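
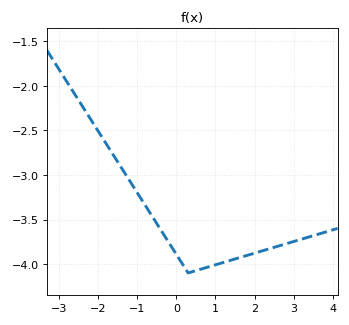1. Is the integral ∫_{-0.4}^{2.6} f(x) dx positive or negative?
negative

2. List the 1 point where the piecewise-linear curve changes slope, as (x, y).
(0.3, -4.1)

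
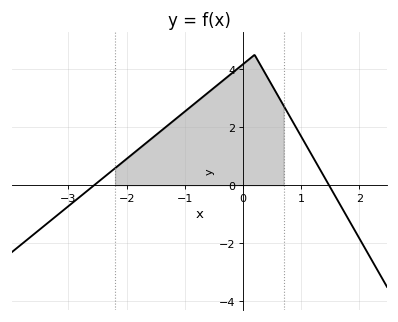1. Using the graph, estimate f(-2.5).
0.099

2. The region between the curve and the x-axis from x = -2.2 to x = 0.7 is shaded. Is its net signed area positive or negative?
positive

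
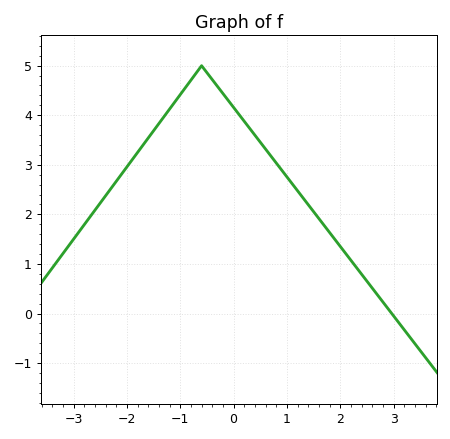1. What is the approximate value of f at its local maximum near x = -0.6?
5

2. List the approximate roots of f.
3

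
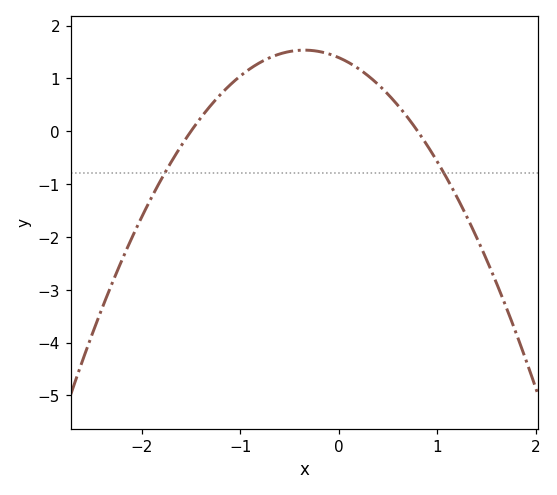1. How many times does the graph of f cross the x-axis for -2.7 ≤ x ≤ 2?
2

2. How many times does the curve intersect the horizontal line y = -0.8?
2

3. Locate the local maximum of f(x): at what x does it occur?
-0.35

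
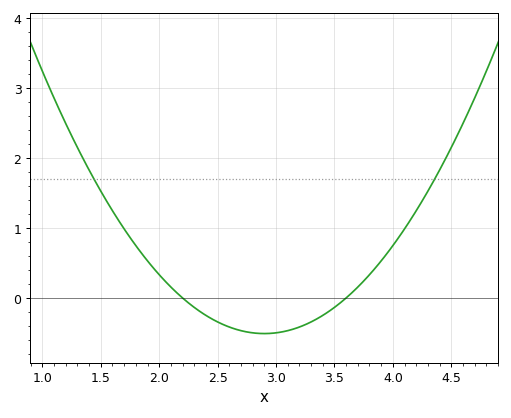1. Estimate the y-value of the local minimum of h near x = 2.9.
-0.51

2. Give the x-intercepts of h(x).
2.2, 3.6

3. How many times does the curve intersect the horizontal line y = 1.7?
2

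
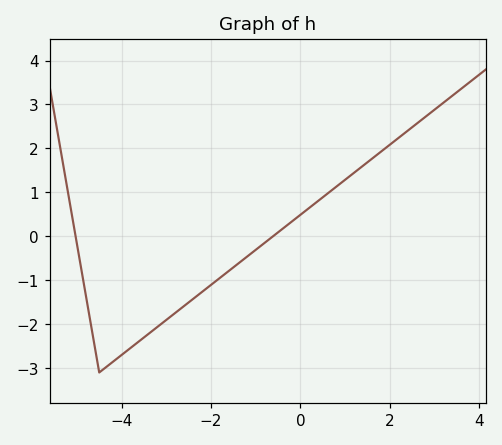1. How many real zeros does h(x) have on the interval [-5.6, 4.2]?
2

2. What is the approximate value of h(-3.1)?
-1.98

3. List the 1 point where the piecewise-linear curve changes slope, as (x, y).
(-4.5, -3.1)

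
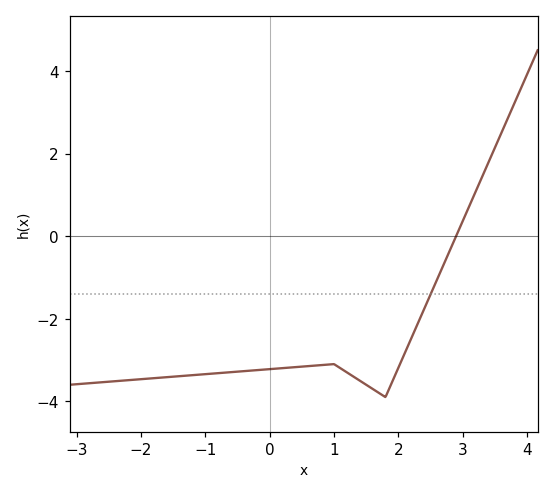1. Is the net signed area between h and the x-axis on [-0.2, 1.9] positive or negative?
negative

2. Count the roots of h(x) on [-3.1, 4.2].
1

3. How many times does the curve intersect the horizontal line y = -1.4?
1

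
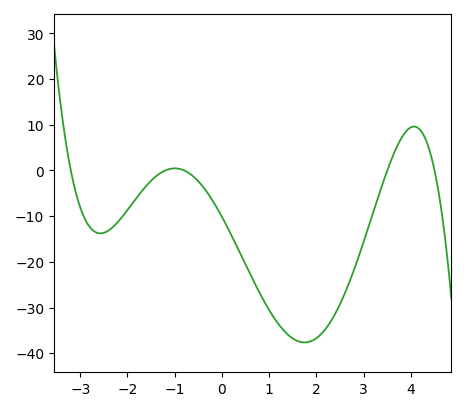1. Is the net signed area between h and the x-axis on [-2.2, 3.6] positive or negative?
negative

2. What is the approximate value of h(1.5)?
-36.8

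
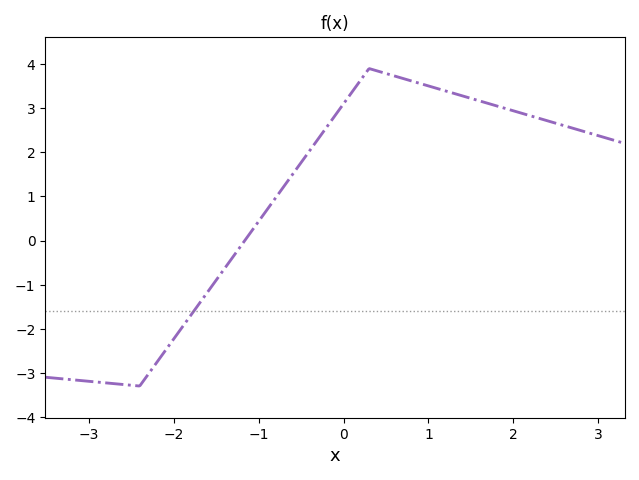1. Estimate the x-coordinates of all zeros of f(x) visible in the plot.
-1.2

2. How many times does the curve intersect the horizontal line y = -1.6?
1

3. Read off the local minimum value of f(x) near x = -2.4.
-3.3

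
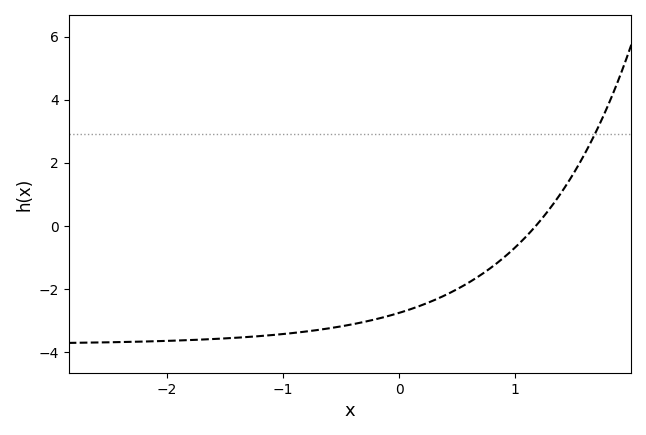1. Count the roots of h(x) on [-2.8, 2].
1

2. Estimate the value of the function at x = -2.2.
-3.66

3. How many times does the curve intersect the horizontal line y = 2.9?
1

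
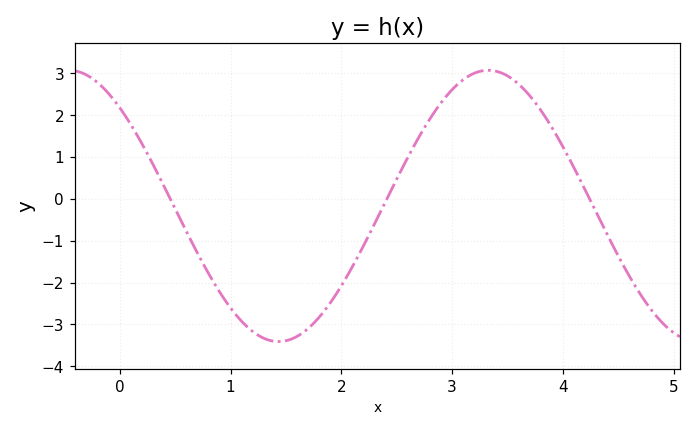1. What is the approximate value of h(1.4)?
-3.4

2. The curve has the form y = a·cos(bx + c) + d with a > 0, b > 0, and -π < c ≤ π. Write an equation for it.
y = 3.24cos(1.66x + 0.762) - 0.17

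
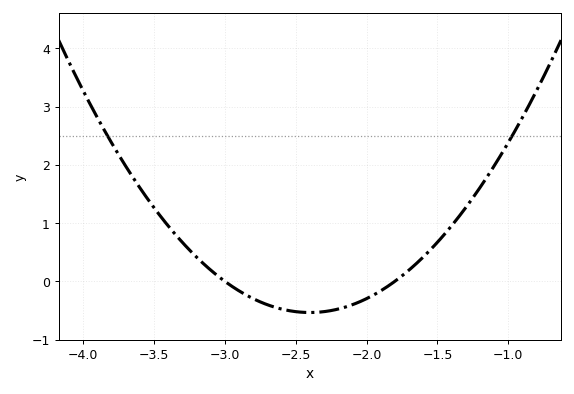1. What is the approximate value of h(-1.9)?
-0.2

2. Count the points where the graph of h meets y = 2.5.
2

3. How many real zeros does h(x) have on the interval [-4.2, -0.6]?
2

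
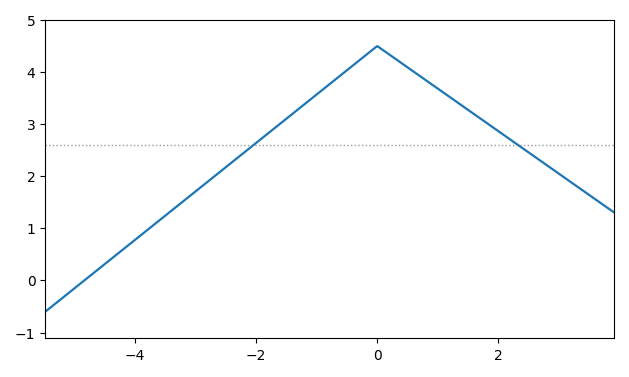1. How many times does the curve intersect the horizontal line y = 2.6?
2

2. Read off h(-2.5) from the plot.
2.2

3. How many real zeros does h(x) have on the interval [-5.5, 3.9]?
1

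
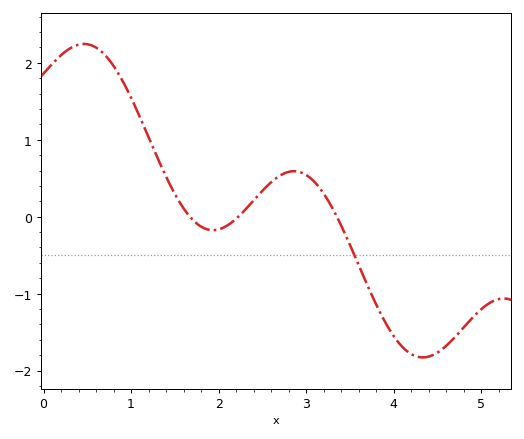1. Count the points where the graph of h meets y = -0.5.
1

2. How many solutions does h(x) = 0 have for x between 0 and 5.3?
3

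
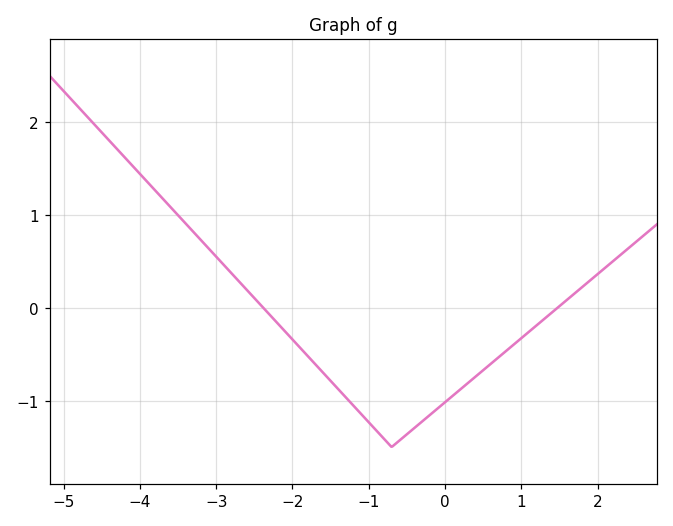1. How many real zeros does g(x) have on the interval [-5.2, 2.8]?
2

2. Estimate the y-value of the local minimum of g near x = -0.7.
-1.5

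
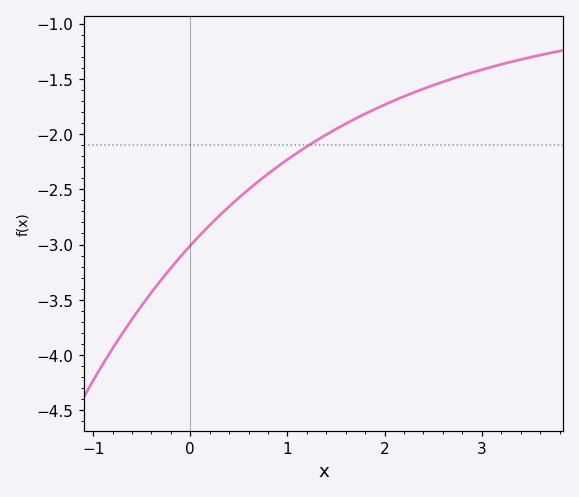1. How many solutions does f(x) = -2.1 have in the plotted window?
1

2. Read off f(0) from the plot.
-3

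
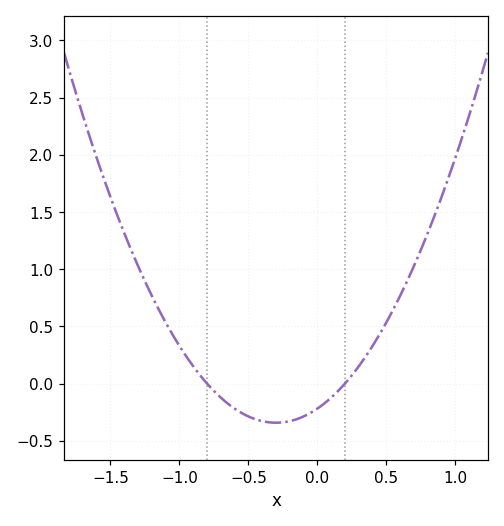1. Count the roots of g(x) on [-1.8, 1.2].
2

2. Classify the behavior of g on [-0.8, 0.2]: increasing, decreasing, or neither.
neither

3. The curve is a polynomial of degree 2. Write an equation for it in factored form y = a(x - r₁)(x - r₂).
y = 1.37(x + 0.8)(x - 0.2)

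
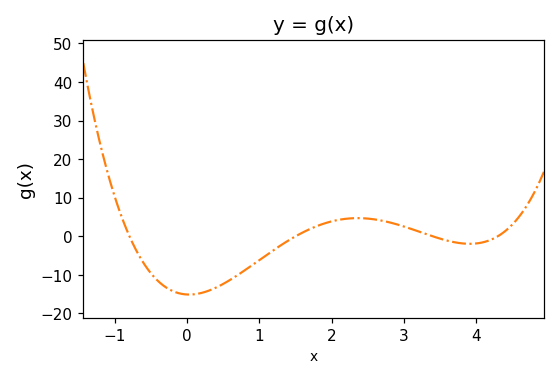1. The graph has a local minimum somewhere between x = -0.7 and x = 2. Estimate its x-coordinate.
0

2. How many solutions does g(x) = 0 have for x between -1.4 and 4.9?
4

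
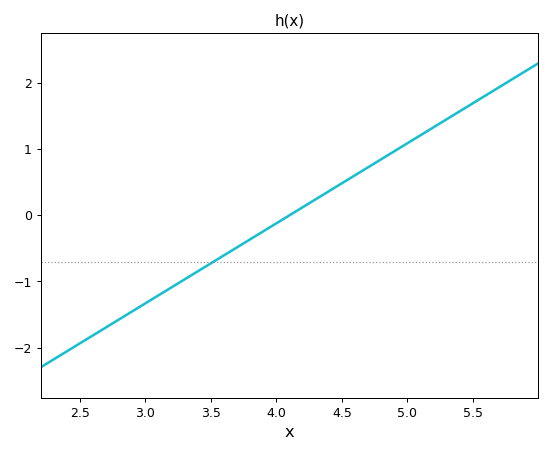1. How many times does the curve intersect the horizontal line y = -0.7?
1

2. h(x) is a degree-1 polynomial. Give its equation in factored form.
y = 1.21(x - 4.1)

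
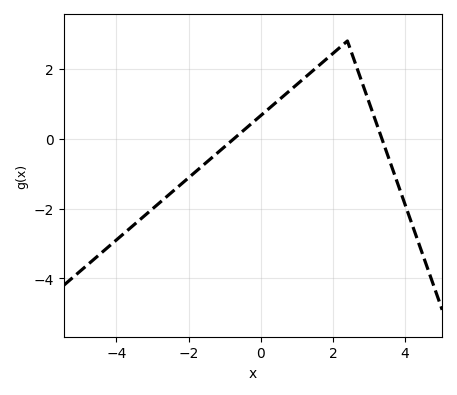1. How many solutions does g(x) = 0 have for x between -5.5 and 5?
2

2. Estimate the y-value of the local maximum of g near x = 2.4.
2.8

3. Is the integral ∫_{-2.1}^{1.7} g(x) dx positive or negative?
positive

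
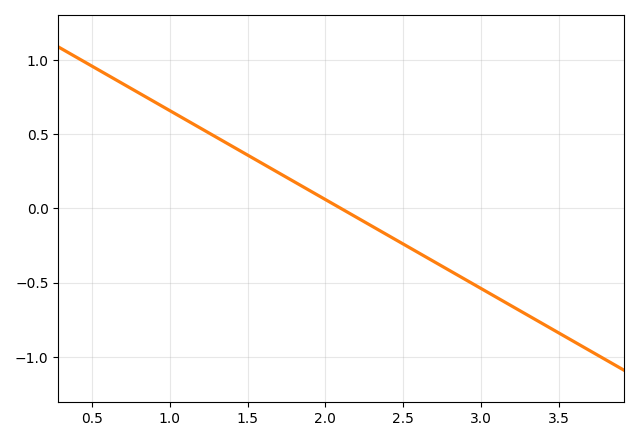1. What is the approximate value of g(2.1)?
0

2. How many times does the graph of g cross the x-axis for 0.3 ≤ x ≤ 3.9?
1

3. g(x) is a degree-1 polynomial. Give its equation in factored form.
y = -0.6(x - 2.1)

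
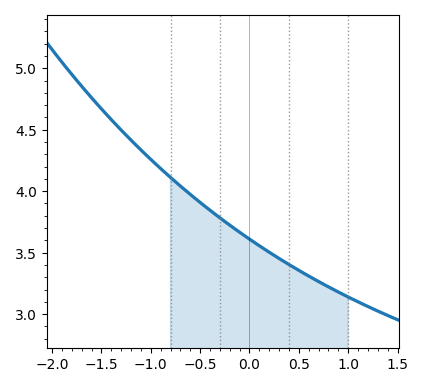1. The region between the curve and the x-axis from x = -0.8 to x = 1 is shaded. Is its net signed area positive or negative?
positive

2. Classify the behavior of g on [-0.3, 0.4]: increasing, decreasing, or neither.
decreasing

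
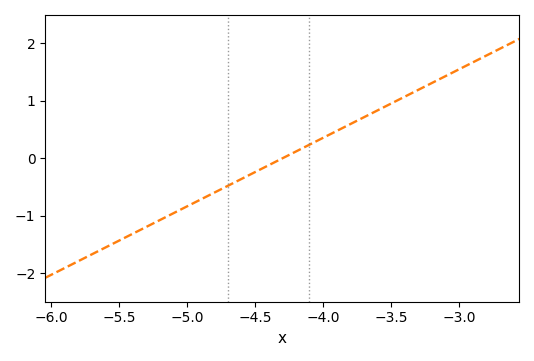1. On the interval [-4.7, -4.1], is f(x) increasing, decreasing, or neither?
increasing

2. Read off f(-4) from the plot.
0.357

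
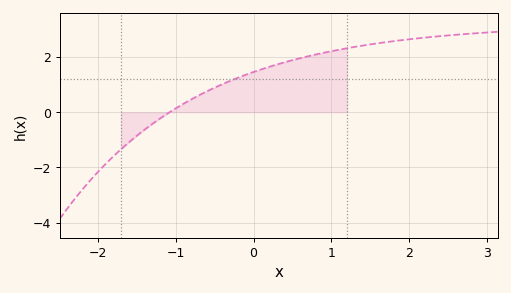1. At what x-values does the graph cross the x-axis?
-1.1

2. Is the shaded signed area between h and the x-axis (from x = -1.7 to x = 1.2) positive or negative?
positive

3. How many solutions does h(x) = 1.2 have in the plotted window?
1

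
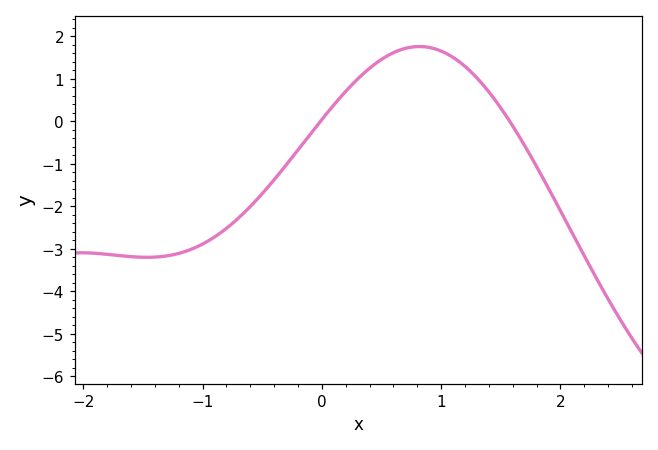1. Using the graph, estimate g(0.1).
0.4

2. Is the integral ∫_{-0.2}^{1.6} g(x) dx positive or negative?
positive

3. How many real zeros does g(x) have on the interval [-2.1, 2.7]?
2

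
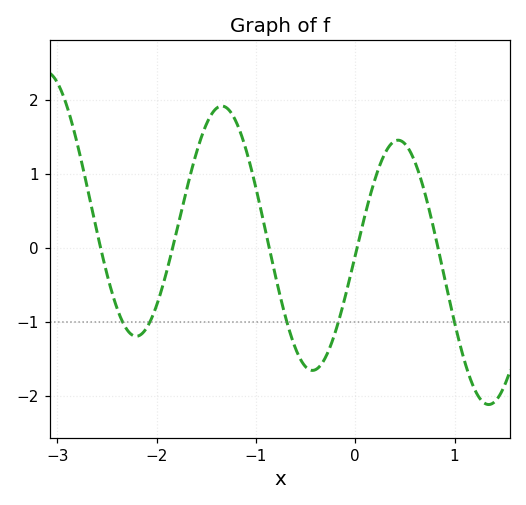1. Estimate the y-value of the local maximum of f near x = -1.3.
1.91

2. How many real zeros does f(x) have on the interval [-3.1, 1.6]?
5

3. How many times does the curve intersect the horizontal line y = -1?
5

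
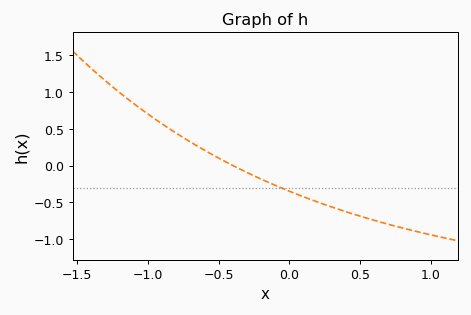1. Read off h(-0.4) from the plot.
0.001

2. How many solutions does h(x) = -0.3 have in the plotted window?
1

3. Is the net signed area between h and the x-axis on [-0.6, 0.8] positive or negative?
negative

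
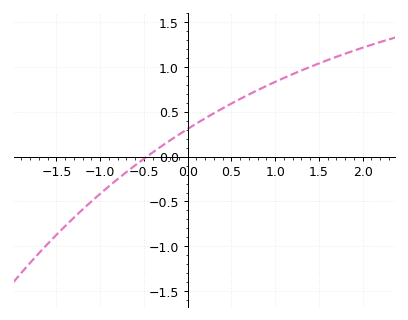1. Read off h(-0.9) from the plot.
-0.35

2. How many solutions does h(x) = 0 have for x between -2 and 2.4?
1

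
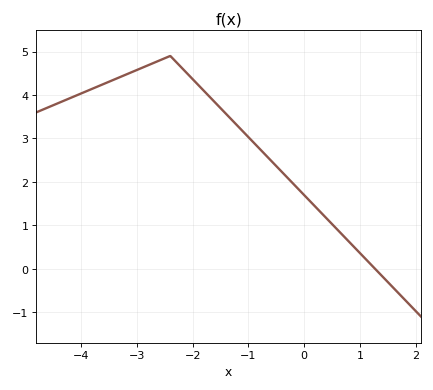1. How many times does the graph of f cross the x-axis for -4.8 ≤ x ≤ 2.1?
1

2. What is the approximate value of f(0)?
1.7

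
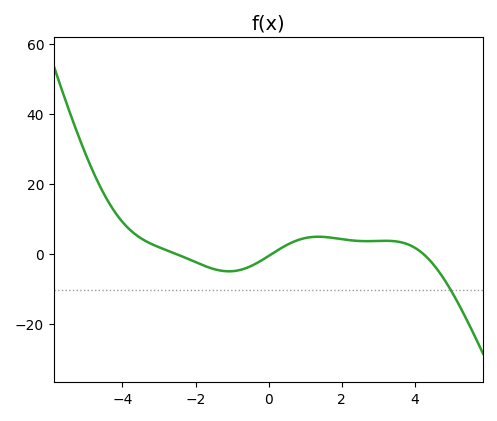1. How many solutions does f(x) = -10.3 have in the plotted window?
1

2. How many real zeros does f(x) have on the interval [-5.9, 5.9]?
3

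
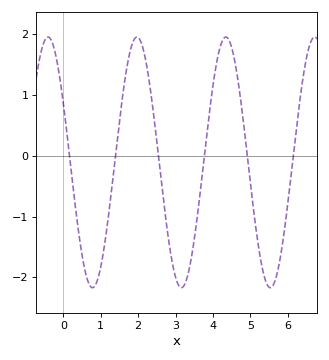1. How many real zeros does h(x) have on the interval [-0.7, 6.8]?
6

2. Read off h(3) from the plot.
-2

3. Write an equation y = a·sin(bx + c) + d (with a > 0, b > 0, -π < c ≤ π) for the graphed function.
y = 2.06sin(2.6x + 2.7) - 0.11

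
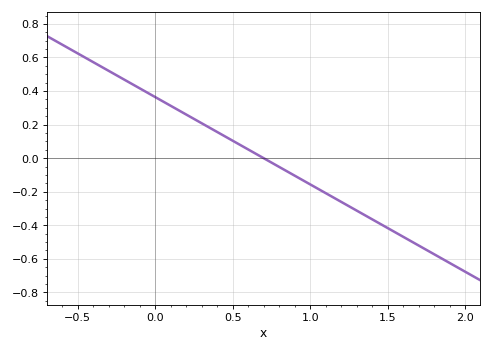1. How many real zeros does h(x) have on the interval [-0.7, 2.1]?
1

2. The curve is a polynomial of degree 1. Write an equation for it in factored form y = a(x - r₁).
y = -0.52(x - 0.7)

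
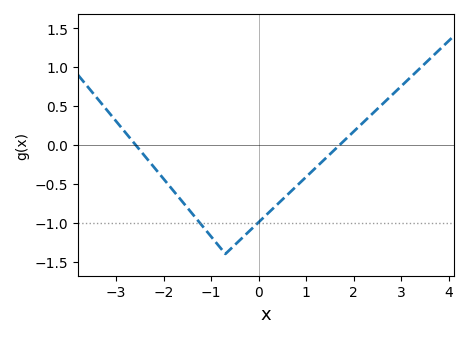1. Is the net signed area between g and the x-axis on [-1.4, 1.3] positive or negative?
negative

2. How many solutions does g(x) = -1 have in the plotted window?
2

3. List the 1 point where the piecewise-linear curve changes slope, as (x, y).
(-0.7, -1.4)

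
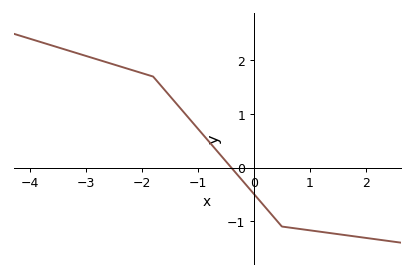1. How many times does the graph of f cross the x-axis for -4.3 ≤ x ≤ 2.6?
1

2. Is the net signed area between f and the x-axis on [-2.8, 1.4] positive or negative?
positive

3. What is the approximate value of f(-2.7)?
1.99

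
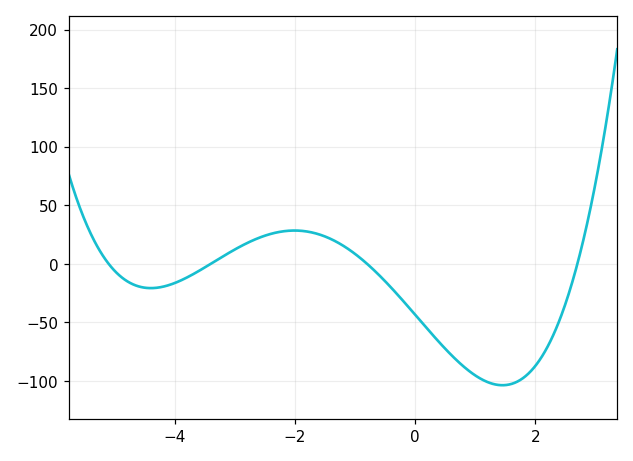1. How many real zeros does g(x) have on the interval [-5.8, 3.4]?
4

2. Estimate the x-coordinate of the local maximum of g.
-2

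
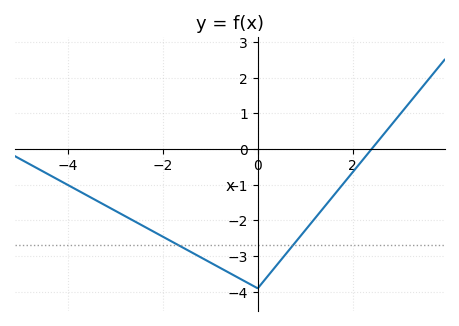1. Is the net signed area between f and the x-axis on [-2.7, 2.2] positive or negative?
negative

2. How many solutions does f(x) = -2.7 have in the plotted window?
2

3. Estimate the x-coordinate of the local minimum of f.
0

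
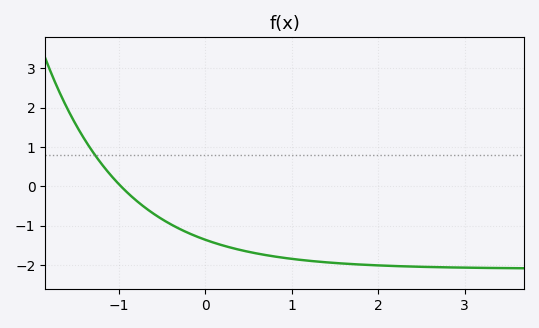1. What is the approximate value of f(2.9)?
-2.07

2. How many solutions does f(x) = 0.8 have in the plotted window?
1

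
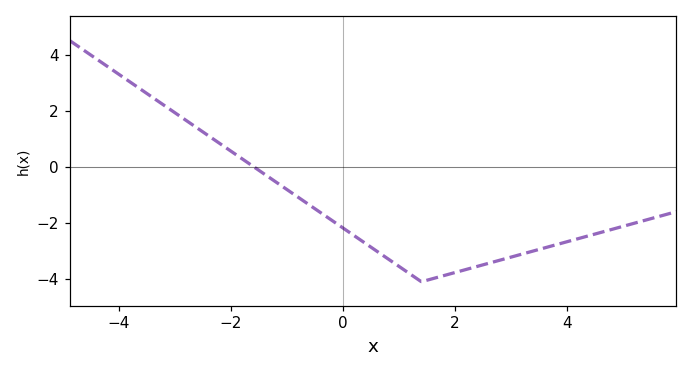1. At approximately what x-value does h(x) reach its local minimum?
1.4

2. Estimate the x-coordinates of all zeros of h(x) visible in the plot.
-1.59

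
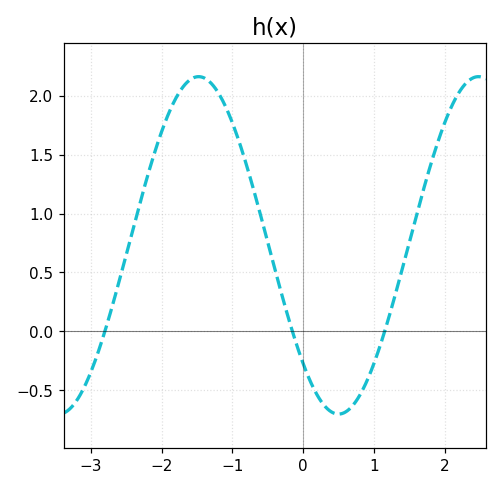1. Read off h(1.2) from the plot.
0.1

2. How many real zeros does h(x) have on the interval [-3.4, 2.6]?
3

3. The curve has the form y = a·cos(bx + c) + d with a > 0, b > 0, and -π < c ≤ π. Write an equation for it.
y = 1.43cos(1.6x + 2.3) + 0.73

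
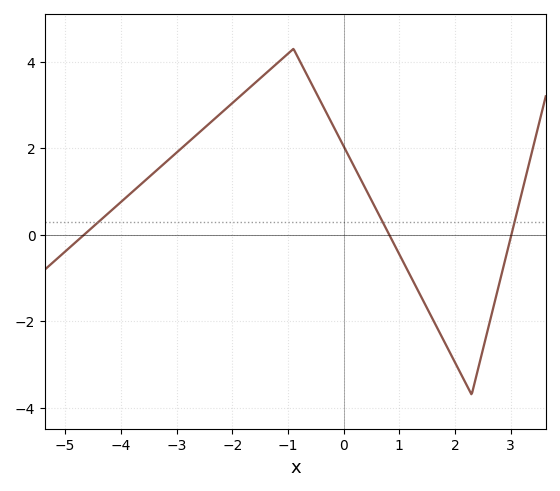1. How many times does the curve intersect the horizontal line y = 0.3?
3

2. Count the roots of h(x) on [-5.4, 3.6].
3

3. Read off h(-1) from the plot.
4.19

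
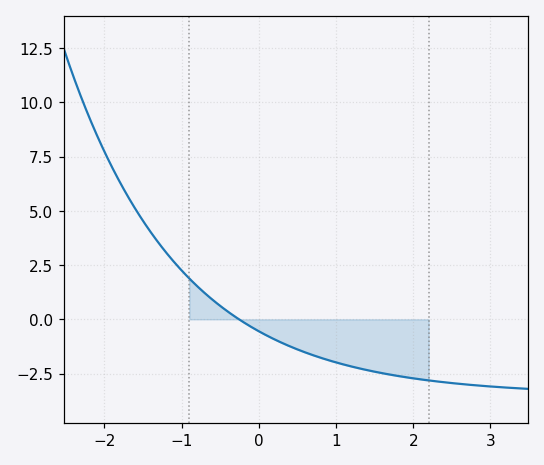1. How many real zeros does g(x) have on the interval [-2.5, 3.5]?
1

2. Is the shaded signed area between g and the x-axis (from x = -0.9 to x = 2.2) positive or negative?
negative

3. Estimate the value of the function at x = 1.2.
-2.17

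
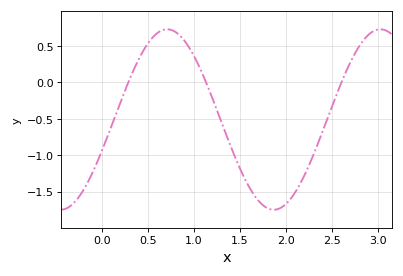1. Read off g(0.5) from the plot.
0.537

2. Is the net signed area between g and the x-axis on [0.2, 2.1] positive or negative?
negative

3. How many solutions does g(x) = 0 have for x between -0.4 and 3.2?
3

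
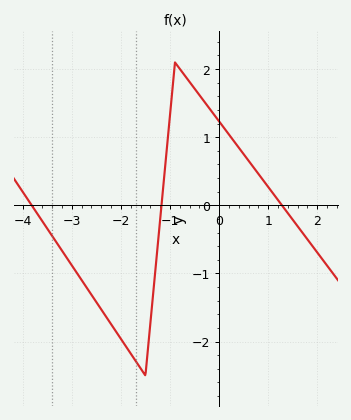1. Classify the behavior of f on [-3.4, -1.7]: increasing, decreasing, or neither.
decreasing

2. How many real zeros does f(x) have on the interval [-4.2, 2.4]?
3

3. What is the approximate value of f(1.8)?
-0.5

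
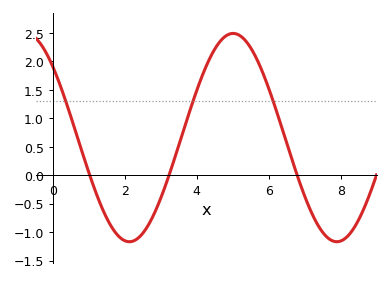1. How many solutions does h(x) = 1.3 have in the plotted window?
3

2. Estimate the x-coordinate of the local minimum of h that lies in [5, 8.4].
7.89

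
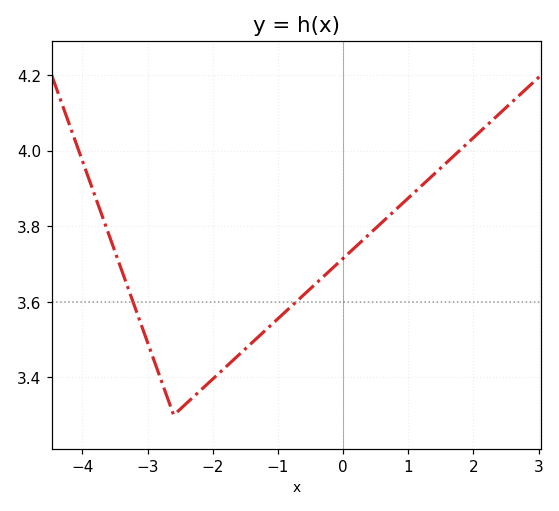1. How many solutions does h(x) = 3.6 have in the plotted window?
2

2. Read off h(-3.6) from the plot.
3.78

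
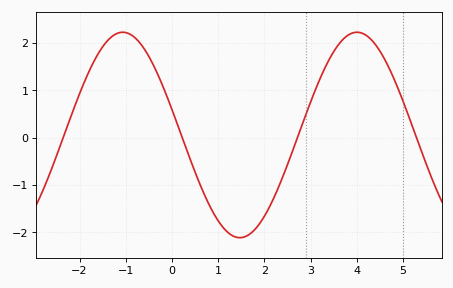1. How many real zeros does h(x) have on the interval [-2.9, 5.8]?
4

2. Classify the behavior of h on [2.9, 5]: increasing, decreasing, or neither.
neither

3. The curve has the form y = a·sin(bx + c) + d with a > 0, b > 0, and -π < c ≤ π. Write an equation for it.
y = 2.17sin(1.2x + 2.9) + 0.06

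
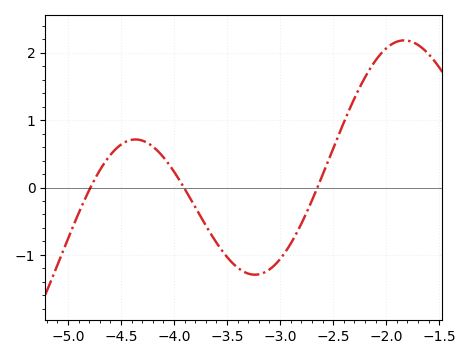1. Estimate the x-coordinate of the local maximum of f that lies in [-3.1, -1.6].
-1.83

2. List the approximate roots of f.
-4.79, -3.91, -2.65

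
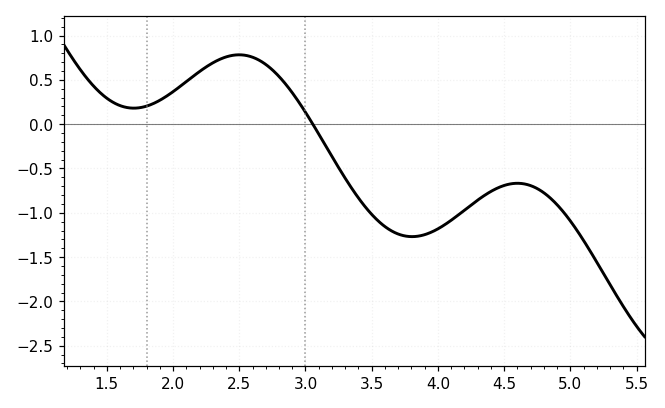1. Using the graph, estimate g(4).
-1.18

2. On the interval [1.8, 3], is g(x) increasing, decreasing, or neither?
neither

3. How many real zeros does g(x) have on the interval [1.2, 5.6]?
1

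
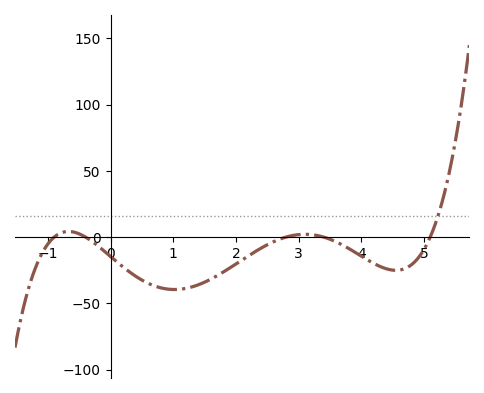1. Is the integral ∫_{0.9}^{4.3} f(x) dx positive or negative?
negative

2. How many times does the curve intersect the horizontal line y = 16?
1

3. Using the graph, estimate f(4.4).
-23.9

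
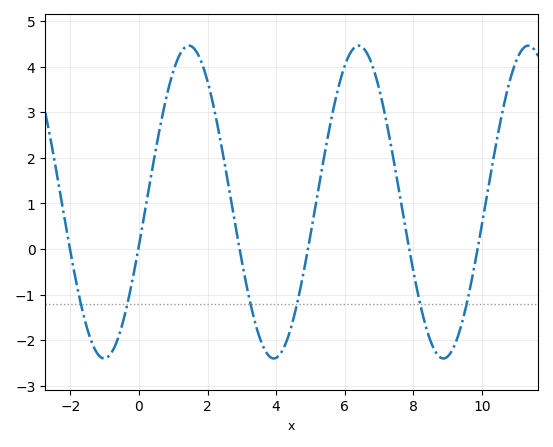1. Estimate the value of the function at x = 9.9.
0.1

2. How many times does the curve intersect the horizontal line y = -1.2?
6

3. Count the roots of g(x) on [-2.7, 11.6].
6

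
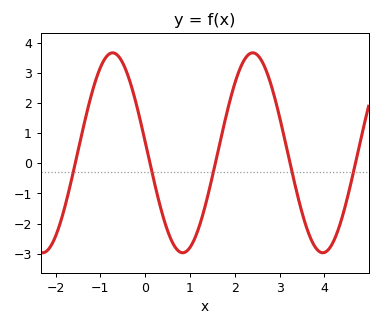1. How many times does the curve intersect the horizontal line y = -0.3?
5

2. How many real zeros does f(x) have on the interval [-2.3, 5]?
5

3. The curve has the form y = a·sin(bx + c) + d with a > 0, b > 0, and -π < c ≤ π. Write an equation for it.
y = 3.32sin(2x + 3) + 0.35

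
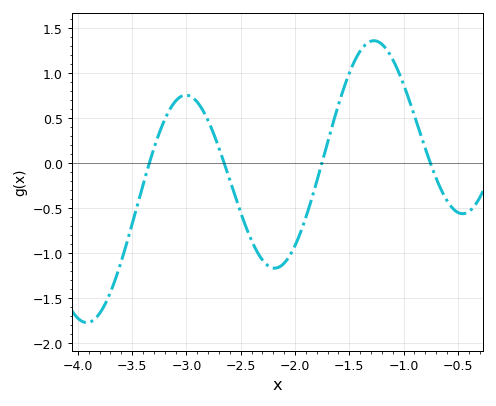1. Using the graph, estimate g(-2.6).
-0.2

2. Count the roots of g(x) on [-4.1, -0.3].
4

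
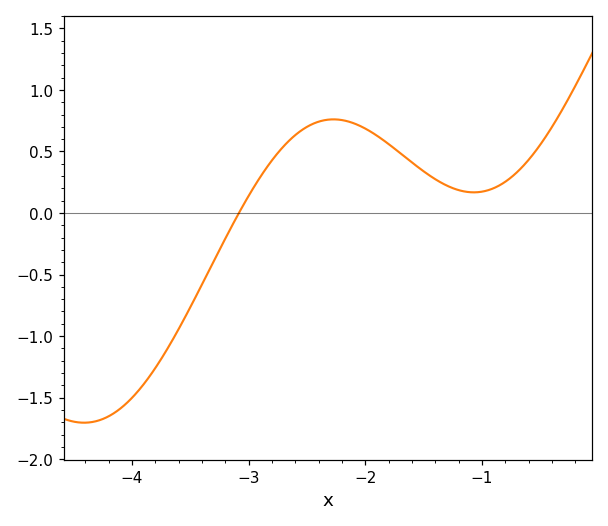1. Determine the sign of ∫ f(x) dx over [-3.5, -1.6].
positive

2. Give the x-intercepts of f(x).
-3.1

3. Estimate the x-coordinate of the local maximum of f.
-2.3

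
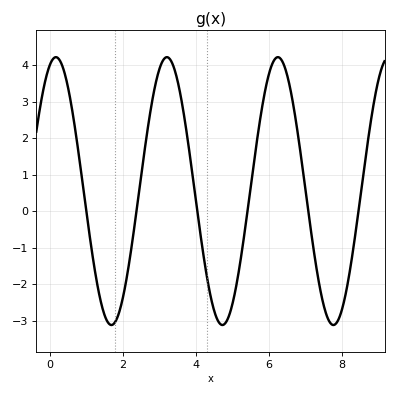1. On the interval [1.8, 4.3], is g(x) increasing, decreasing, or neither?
neither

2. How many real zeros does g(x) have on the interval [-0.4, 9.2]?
6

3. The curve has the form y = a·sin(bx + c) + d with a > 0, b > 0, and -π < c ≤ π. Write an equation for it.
y = 3.67sin(2.1x + 1.2) + 0.55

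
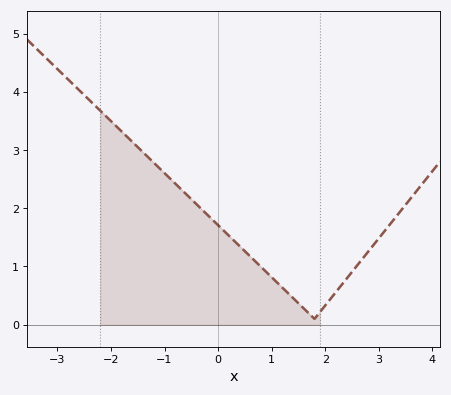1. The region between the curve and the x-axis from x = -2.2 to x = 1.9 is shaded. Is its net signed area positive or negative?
positive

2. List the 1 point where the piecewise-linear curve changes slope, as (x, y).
(1.8, 0.1)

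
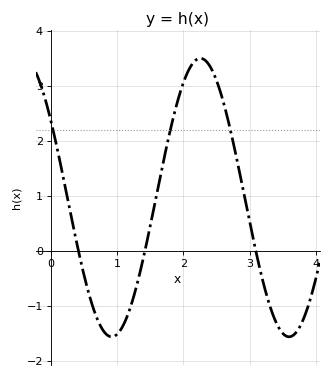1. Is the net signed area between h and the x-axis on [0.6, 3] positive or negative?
positive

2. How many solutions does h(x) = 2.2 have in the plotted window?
3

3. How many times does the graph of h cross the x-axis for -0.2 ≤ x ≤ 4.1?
3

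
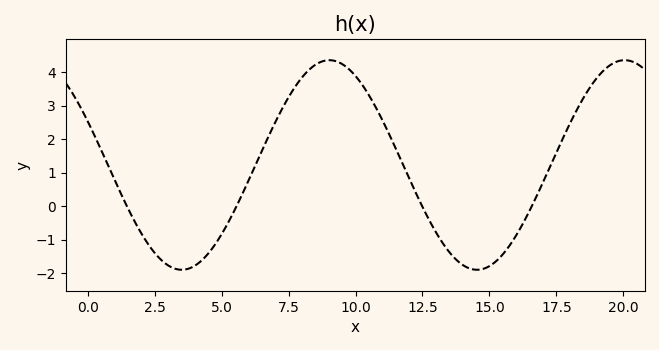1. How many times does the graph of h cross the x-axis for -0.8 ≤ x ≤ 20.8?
4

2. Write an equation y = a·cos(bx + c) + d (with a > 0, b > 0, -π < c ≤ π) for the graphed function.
y = 3.12cos(0.57x + 1.1) + 1.23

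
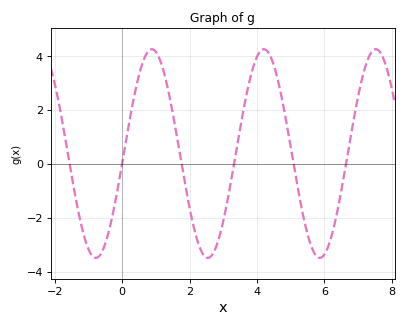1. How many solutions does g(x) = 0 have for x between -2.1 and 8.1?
6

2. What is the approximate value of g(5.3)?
-1.48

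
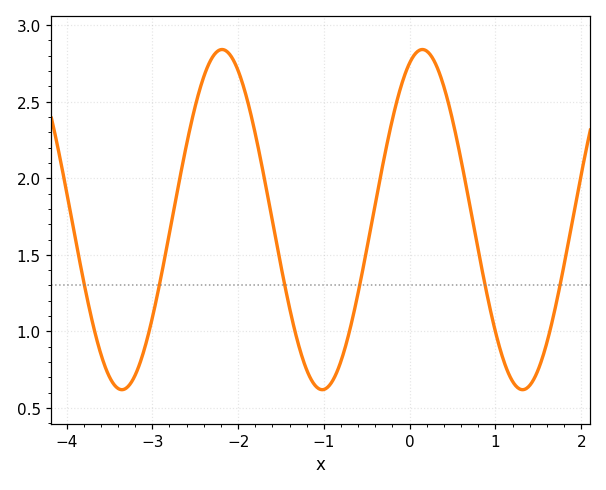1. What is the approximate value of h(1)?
1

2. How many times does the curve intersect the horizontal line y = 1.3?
6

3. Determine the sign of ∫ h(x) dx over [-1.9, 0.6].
positive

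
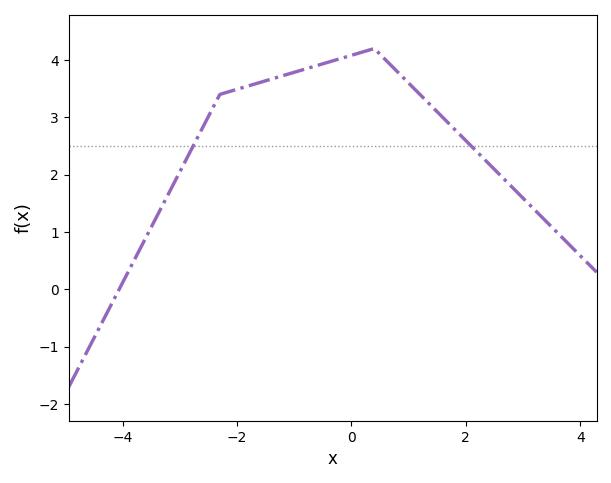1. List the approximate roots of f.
-4.06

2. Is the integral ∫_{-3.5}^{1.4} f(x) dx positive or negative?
positive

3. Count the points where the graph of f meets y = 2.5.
2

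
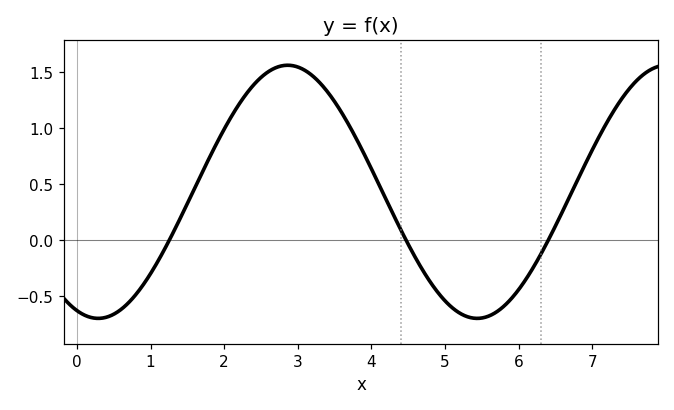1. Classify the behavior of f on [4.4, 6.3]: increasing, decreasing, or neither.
neither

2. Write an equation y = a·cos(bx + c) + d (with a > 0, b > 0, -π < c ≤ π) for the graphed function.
y = 1.13cos(1.2x + 2.8) + 0.43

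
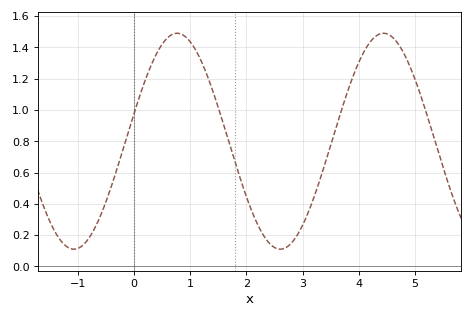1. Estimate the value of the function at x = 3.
0.26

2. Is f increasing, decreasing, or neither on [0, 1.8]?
neither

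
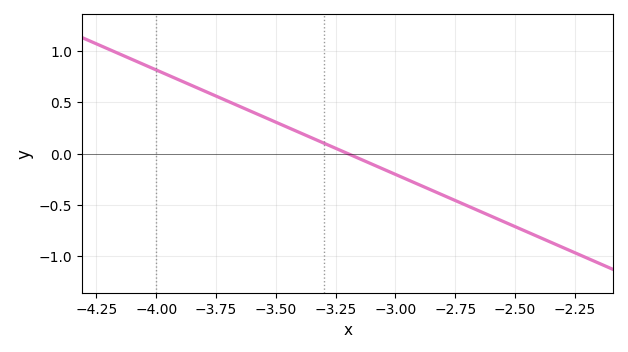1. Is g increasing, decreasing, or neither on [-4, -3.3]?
decreasing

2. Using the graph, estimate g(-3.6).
0.4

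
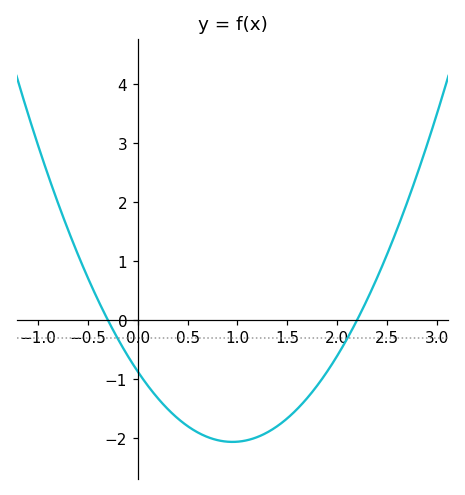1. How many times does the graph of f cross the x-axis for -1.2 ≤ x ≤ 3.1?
2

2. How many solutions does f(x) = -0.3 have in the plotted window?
2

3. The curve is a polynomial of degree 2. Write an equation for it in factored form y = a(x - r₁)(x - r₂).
y = 1.32(x + 0.3)(x - 2.2)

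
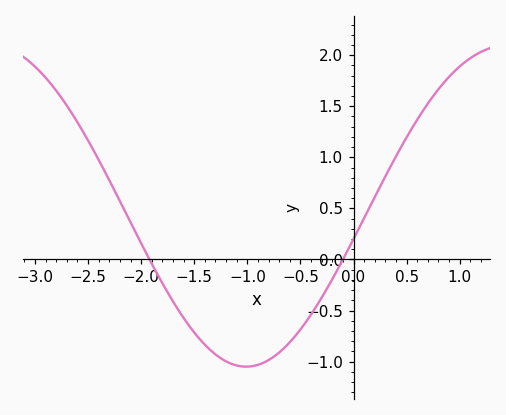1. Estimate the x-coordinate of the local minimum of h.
-1.01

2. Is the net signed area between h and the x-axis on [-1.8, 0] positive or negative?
negative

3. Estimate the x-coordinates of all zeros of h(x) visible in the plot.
-1.92, -0.1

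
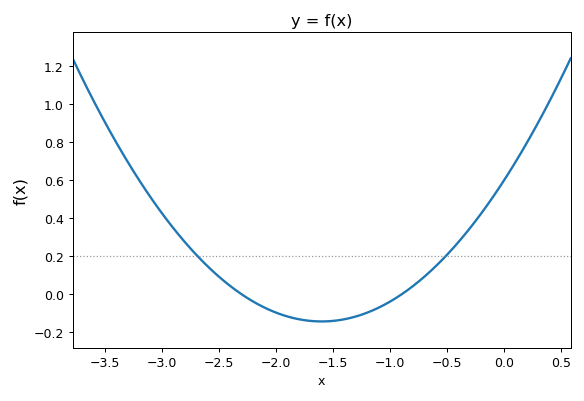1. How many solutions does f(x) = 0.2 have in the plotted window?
2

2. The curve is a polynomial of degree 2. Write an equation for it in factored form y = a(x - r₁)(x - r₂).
y = 0.29(x + 2.3)(x + 0.9)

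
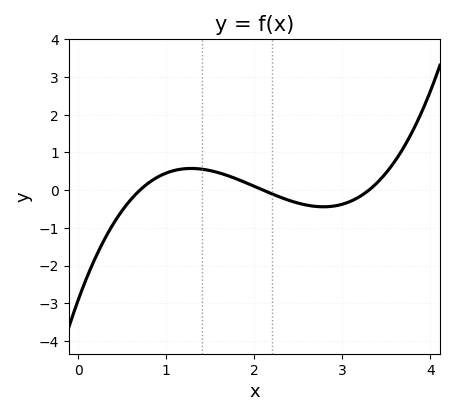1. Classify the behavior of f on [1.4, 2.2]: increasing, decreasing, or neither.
decreasing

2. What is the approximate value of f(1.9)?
0.202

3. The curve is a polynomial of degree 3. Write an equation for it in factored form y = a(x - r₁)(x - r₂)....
y = 0.6(x - 0.7)(x - 2.1)(x - 3.3)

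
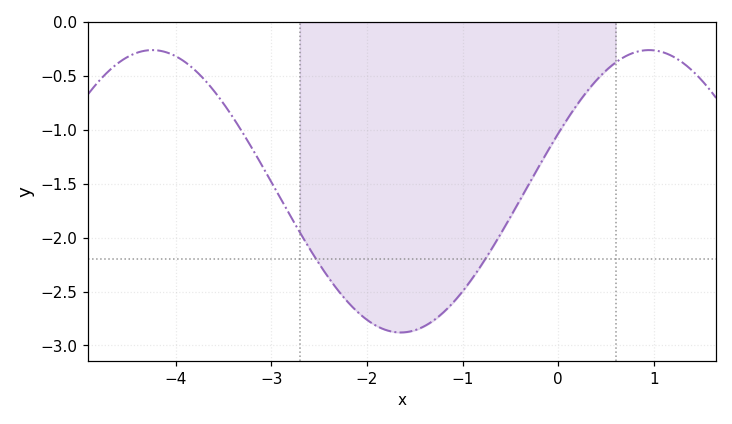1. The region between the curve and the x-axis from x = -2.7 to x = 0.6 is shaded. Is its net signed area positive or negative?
negative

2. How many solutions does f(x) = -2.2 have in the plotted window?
2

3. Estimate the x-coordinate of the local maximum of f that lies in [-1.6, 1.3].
0.949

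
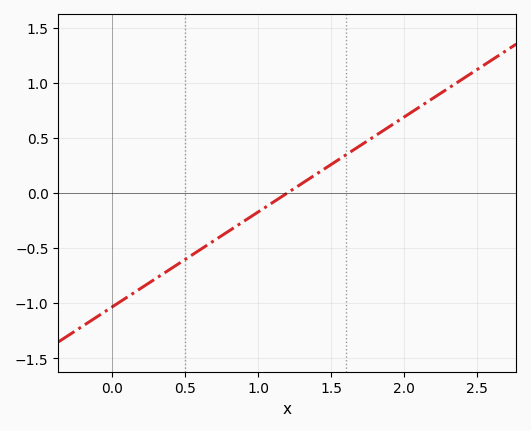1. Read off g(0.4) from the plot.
-0.7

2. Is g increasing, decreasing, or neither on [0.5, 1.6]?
increasing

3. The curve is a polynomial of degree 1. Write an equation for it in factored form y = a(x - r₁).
y = 0.86(x - 1.2)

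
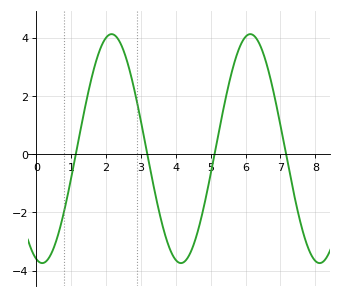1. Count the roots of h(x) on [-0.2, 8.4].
4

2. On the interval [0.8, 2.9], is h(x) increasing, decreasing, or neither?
neither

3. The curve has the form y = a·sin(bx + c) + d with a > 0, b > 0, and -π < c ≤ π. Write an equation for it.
y = 3.93sin(1.58x - 1.84) + 0.19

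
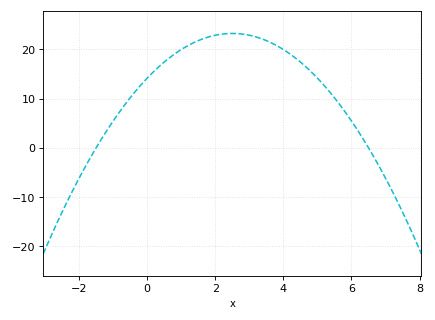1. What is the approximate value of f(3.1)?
23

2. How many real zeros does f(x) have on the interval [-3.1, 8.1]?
2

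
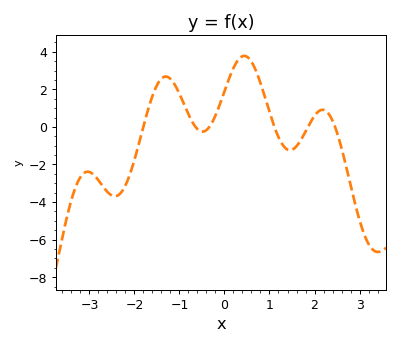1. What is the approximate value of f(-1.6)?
1.65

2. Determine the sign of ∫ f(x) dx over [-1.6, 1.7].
positive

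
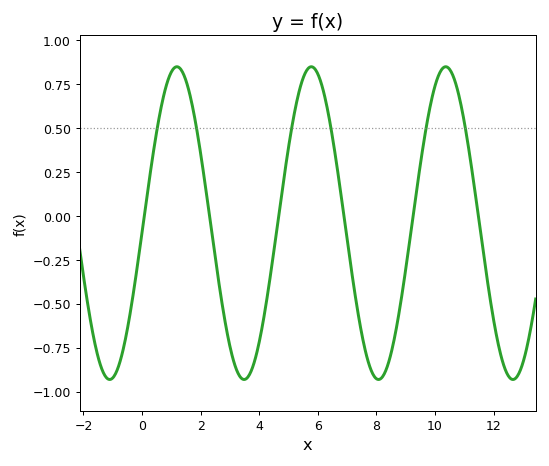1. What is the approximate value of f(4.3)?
-0.45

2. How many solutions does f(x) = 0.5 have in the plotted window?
6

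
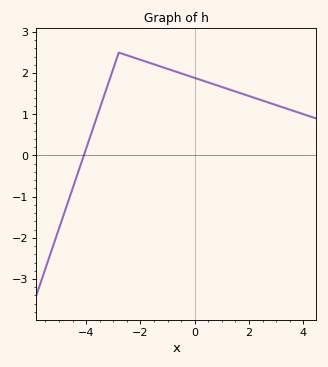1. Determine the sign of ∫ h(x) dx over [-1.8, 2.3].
positive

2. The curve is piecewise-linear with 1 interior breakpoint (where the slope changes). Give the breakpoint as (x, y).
(-2.8, 2.5)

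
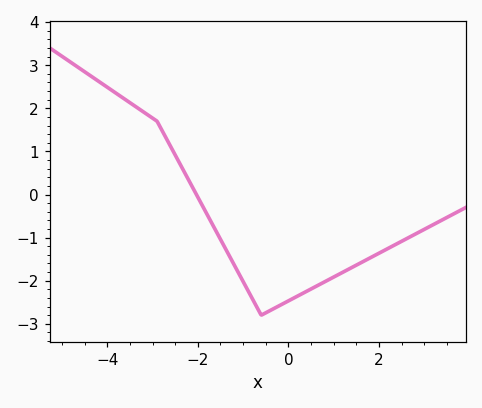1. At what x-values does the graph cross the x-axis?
-2.03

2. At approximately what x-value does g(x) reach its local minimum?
-0.597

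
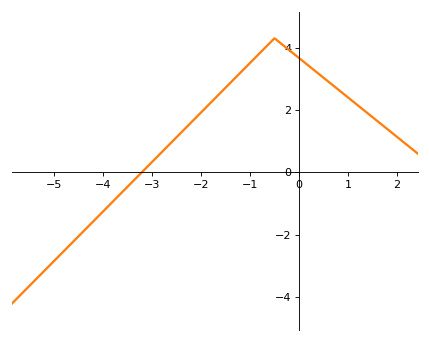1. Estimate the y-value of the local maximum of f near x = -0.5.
4.2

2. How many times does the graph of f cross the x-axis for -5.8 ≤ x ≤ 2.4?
1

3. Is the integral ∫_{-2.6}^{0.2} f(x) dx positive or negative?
positive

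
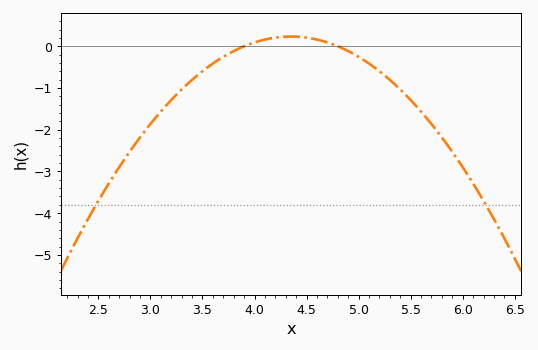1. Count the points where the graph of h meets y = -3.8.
2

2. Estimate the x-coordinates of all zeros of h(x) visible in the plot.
3.9, 4.8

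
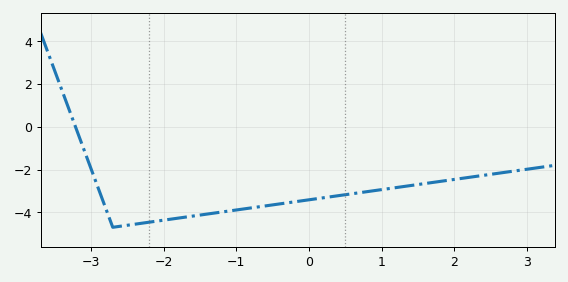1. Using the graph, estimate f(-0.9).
-3.84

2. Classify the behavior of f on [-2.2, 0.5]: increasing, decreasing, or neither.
increasing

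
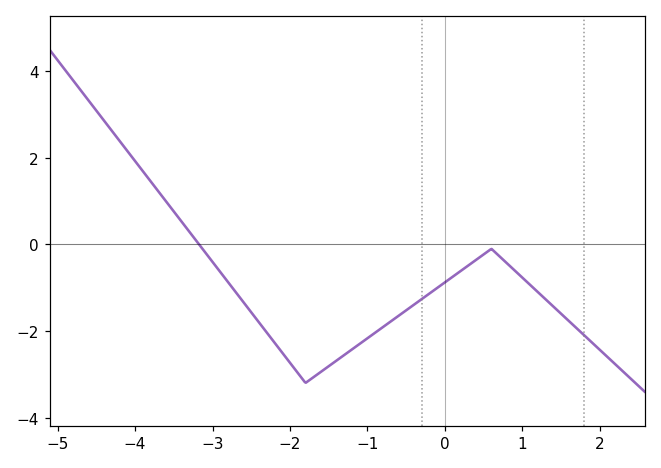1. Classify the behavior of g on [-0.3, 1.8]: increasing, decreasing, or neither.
neither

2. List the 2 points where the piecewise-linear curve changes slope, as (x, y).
(-1.8, -3.2); (0.6, -0.1)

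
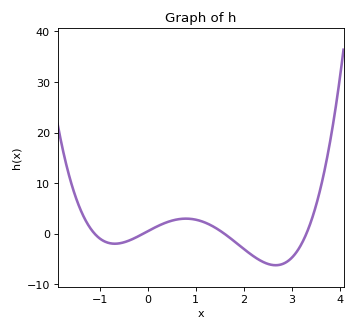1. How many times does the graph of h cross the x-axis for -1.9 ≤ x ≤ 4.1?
4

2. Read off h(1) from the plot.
3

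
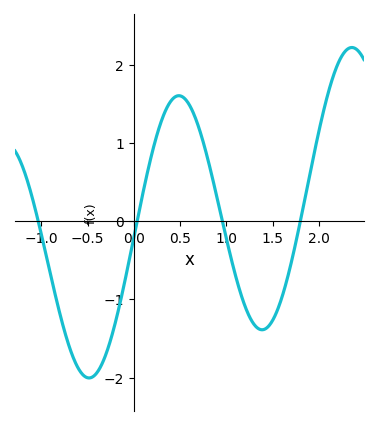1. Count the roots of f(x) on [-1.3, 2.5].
4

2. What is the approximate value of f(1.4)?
-1.39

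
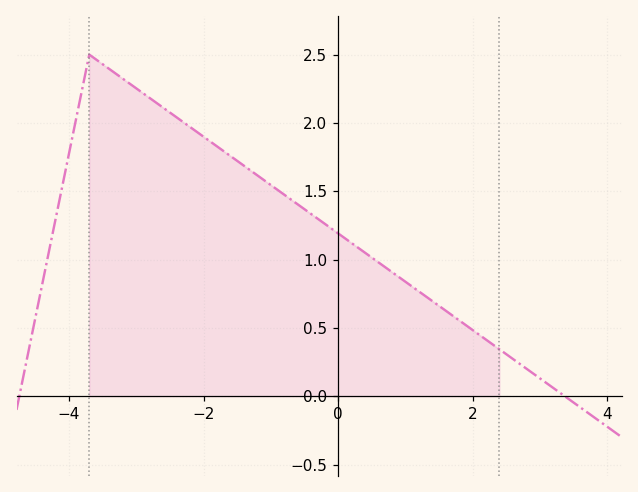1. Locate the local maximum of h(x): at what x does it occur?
-3.8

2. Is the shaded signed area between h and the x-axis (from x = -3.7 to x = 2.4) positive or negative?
positive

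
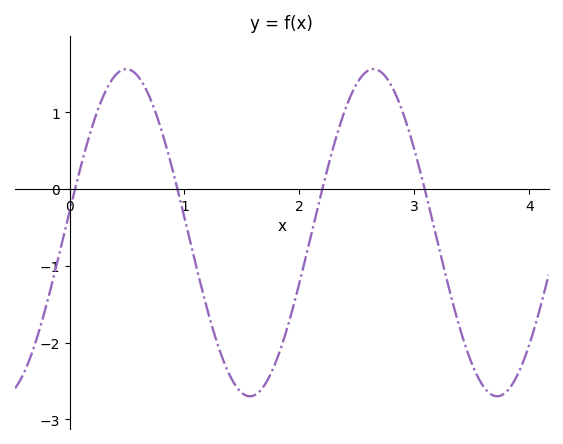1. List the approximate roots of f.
0, 0.9, 2.2, 3.1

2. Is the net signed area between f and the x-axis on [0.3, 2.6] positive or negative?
negative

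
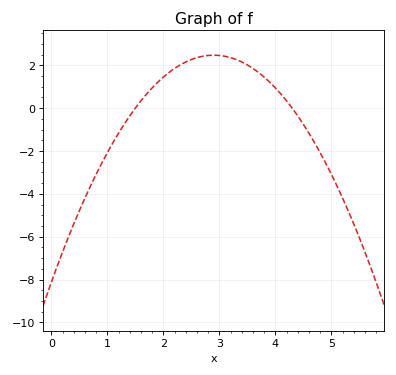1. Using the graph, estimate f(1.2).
-1.17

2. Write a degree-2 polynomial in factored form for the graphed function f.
y = -1.26(x - 1.5)(x - 4.3)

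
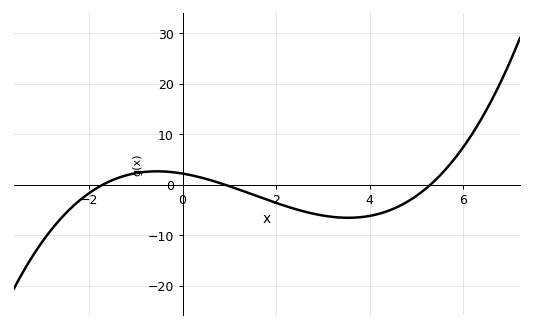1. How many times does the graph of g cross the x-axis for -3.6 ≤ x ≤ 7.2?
3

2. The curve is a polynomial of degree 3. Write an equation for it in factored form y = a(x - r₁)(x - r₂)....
y = 0.27(x + 1.7)(x - 0.9)(x - 5.3)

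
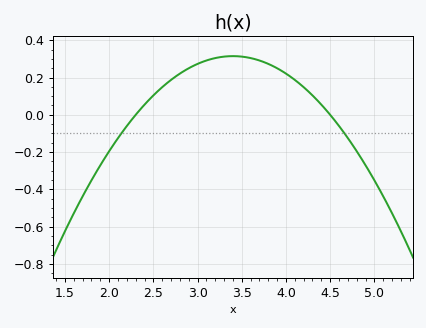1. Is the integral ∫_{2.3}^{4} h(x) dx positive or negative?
positive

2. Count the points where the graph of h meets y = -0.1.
2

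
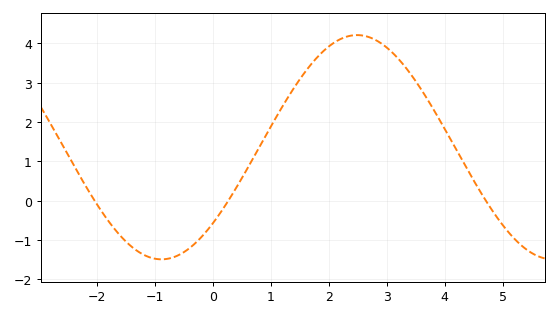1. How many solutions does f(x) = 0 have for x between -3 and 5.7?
3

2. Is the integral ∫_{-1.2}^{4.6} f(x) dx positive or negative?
positive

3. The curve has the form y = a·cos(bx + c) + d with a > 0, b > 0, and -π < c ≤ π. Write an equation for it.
y = 2.85cos(0.93x - 2.31) + 1.36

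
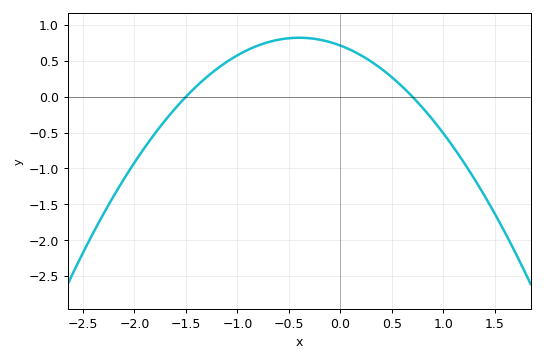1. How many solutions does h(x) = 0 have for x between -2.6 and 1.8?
2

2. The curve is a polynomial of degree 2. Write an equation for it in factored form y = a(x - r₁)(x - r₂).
y = -0.68(x + 1.5)(x - 0.7)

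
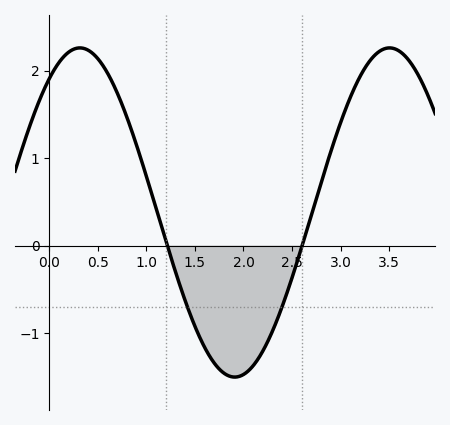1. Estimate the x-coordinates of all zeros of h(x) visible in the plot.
1.22, 2.6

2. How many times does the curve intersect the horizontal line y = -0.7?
2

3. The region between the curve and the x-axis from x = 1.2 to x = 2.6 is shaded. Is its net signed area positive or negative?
negative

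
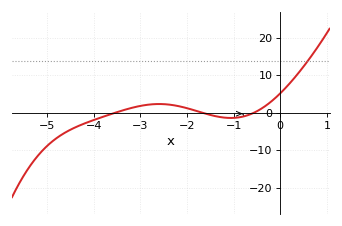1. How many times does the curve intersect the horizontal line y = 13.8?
1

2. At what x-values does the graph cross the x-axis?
-3.5, -1.7, -0.6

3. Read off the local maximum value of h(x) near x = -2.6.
2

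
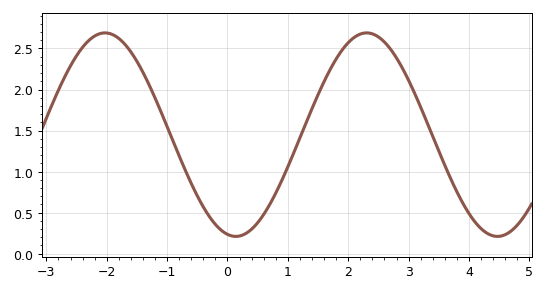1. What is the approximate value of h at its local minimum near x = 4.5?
0.21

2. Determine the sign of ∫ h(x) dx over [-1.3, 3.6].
positive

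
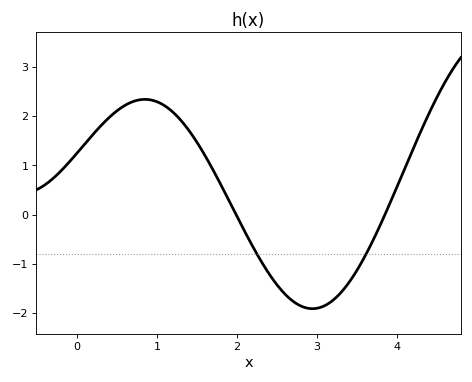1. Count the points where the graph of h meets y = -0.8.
2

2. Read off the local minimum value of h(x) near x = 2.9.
-1.9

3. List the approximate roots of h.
2, 3.8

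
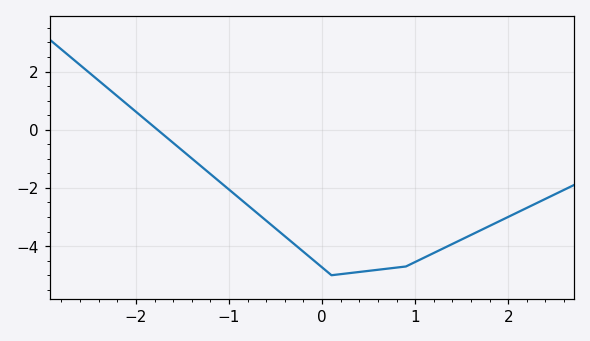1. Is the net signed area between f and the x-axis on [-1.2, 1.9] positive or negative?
negative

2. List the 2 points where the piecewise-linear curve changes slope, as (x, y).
(0.1, -5); (0.9, -4.7)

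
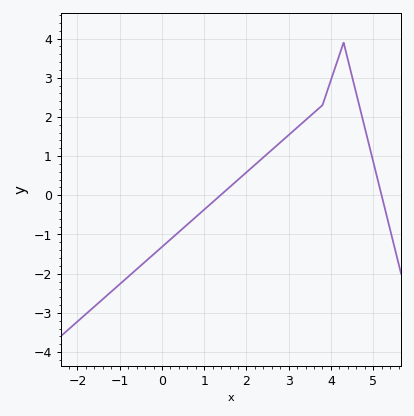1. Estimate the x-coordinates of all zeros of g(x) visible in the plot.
1.4, 5.2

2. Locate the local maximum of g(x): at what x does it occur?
4.2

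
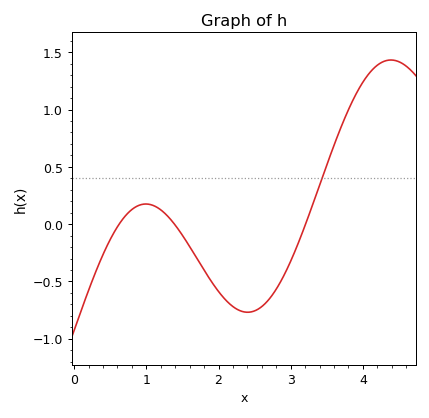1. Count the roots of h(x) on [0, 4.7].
3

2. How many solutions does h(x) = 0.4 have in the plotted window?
1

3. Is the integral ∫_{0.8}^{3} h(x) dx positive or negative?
negative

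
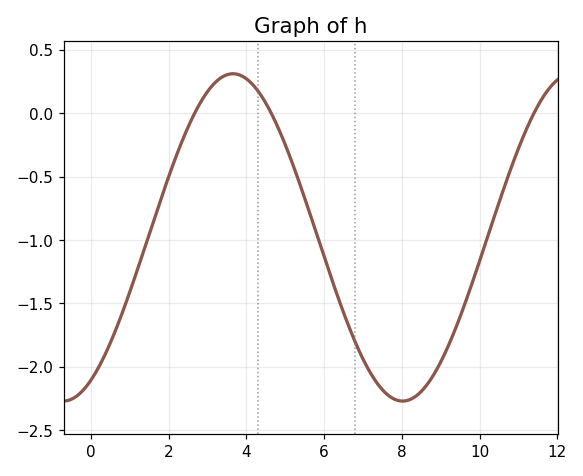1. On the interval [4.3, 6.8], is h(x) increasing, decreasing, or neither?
decreasing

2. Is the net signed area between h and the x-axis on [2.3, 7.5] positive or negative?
negative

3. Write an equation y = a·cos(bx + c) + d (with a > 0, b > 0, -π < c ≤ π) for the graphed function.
y = 1.29cos(0.72x - 2.63) - 0.98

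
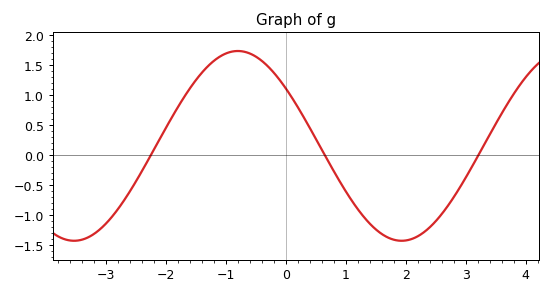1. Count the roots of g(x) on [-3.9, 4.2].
3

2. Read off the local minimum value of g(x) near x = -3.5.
-1.43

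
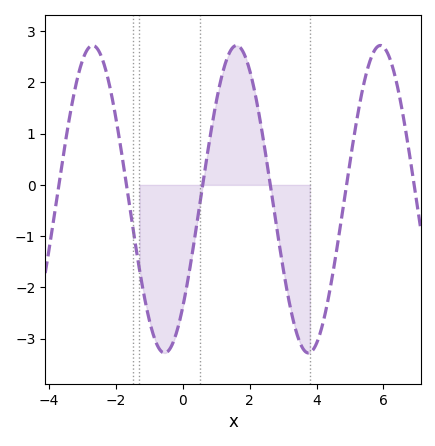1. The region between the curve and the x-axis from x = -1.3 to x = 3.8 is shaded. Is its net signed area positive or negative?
negative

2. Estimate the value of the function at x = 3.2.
-2.3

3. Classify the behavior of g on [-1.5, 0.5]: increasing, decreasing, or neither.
neither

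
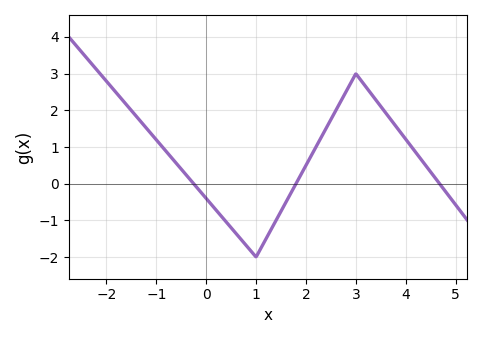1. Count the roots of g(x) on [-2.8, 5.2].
3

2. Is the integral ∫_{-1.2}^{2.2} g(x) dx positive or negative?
negative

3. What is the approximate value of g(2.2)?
1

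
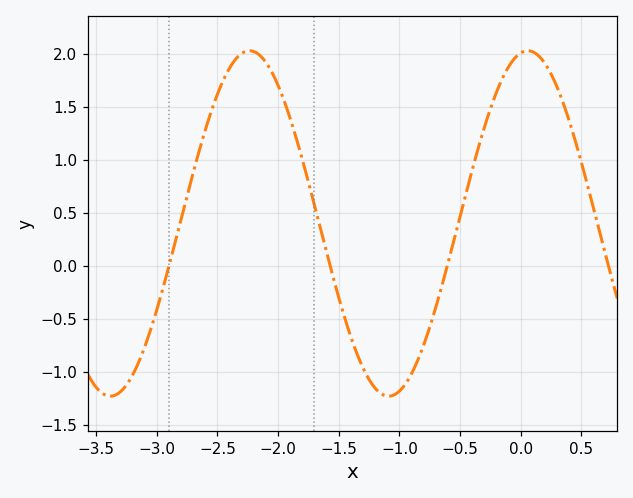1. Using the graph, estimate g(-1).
-1.2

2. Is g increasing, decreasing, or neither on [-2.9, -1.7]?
neither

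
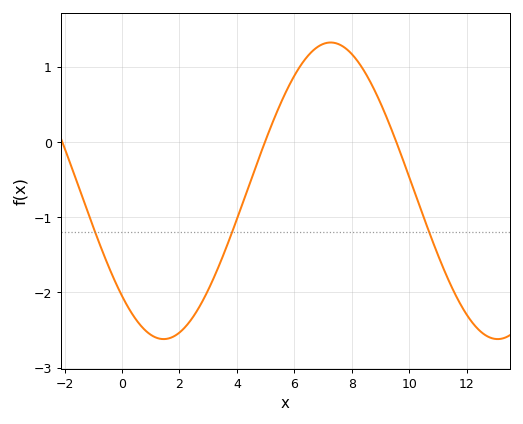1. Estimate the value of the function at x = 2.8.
-2.12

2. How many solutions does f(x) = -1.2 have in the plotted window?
3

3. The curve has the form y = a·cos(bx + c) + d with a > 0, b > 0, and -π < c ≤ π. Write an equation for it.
y = 1.97cos(0.54x + 2.36) - 0.65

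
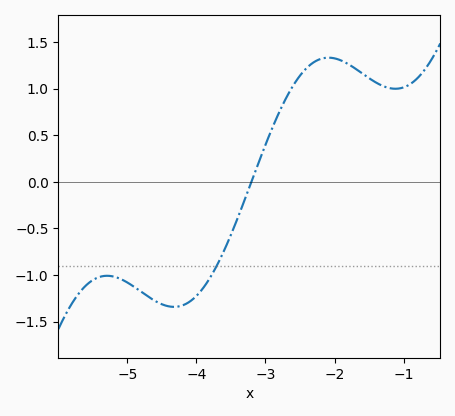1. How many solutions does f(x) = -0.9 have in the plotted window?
1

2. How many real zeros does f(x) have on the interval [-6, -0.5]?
1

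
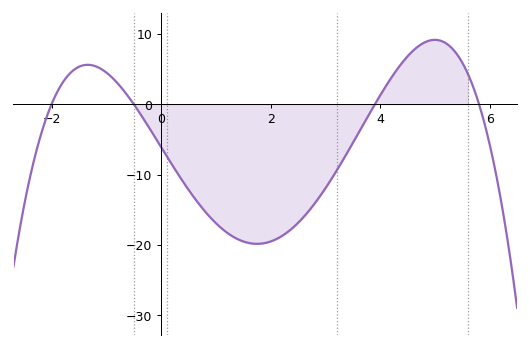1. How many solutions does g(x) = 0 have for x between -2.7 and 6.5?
4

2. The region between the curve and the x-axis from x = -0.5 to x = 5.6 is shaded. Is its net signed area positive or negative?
negative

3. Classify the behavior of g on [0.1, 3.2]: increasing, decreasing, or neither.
neither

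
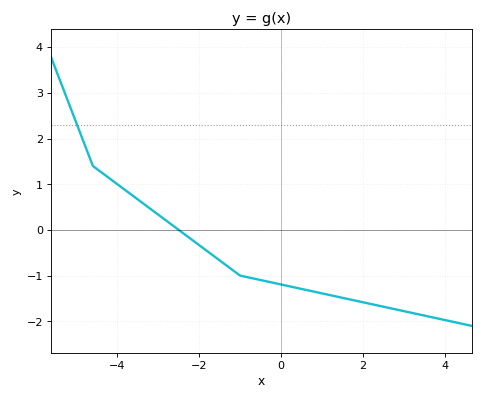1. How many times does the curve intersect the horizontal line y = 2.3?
1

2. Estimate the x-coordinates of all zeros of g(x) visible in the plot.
-2.5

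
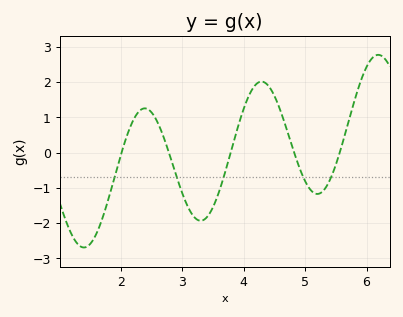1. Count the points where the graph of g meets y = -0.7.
5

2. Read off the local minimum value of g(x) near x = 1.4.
-2.69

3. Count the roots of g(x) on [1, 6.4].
5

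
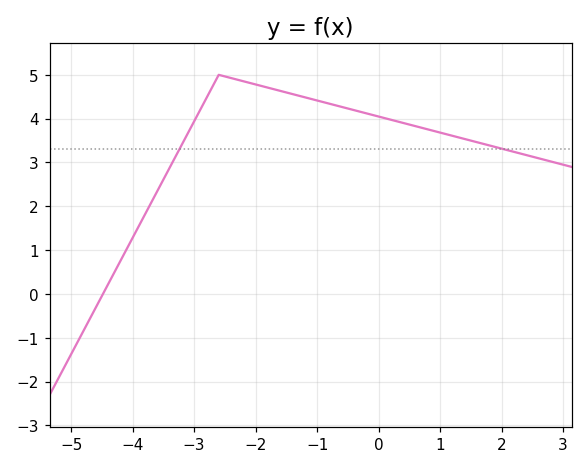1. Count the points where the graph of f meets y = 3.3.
2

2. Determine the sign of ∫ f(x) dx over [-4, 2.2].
positive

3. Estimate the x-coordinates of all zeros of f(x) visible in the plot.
-4.4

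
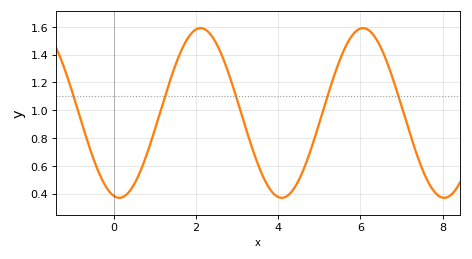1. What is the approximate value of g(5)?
0.9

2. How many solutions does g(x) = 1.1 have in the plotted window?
5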